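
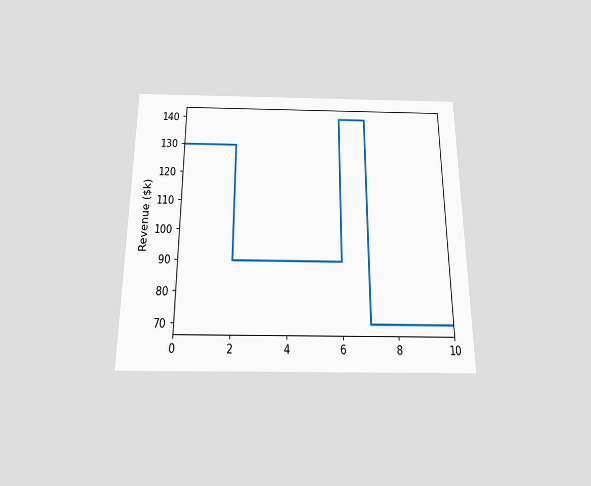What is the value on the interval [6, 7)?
$140k

The chart is viewed slightly from below. On [6, 7) the step sits at $140k.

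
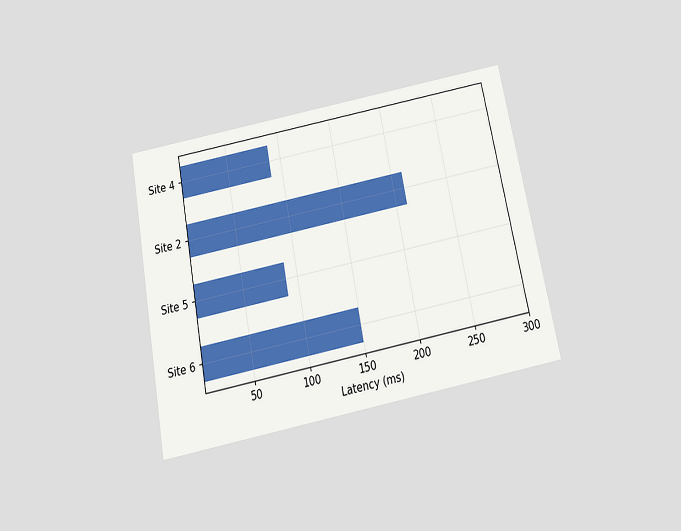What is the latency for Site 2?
The chart is tilted about 11° counter-clockwise and viewed slightly from below. Reading along the chart's x-axis, the Site 2 bar reaches 210ms.

210ms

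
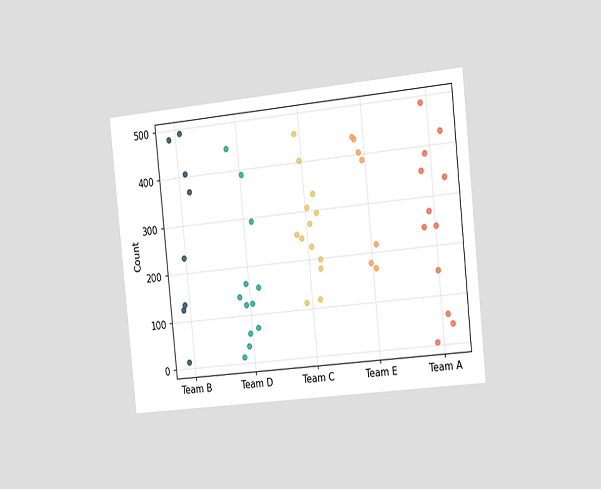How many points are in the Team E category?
7

The chart is tilted about 6° counter-clockwise and viewed slightly from the right. Counting the markers in the Team E column gives 7.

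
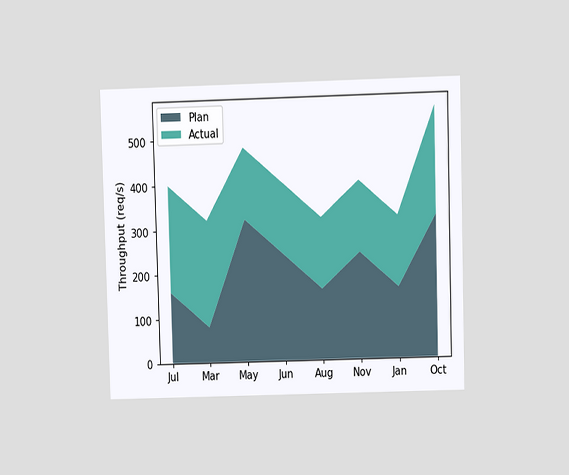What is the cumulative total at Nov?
The chart is viewed at a slight angle. The stacked total at Nov reaches 400req/s.

400req/s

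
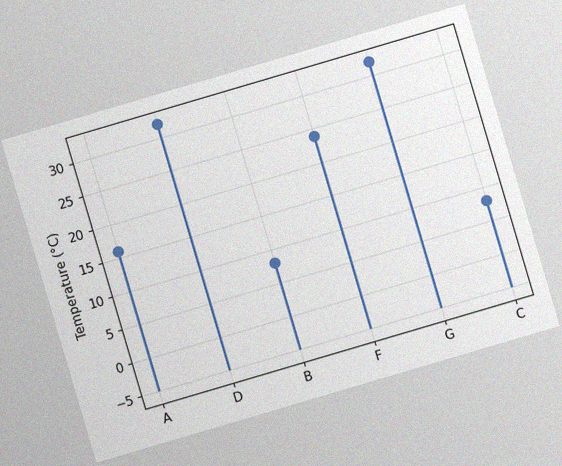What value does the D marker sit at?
32°C

The chart is tilted about 16° counter-clockwise, with some photo noise. The D marker sits at 32°C.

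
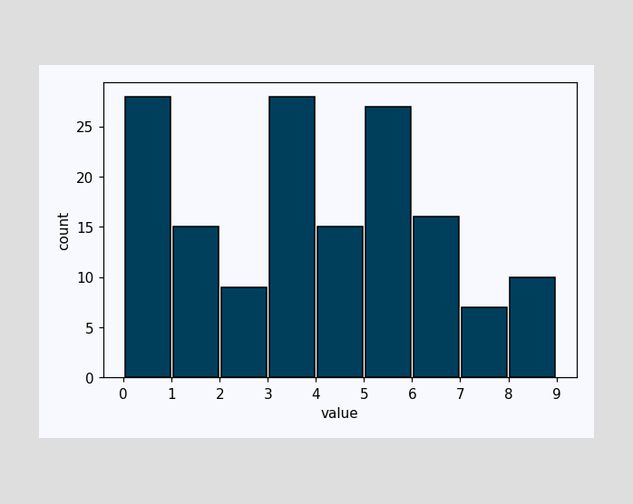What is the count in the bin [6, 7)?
The [6, 7) bin has height 16.

16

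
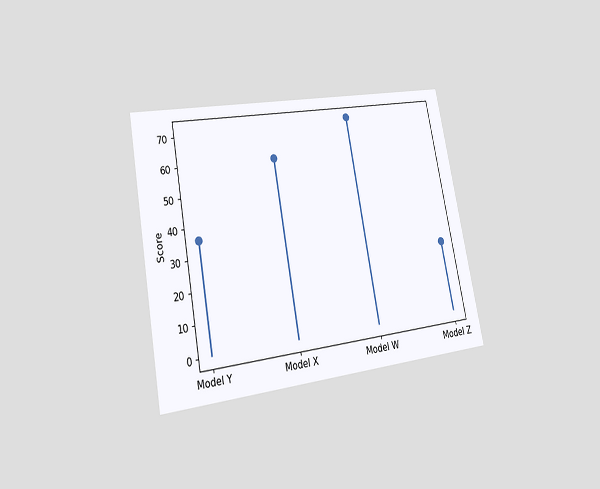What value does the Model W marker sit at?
The chart is tilted about 11° counter-clockwise and viewed at a slight angle. The Model W marker sits at 72.

72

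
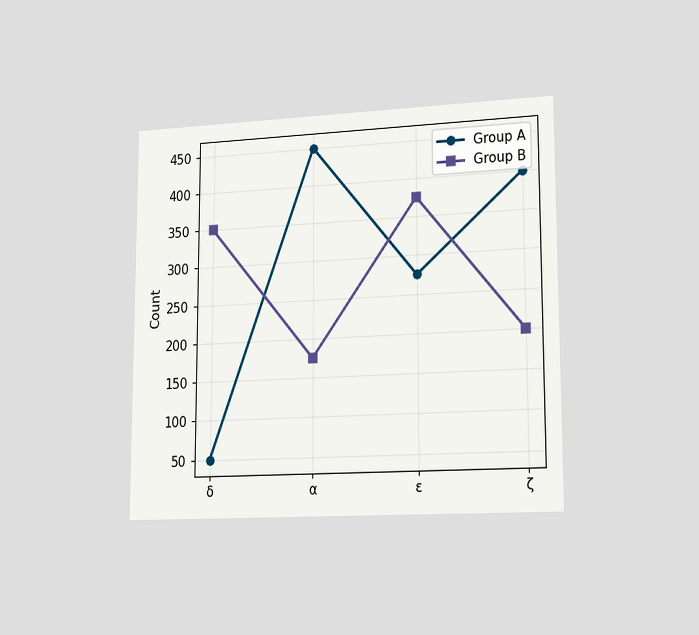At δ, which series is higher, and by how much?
The chart is viewed slightly from the right. At δ, Group B sits above the other line by 300.

Group B, by 300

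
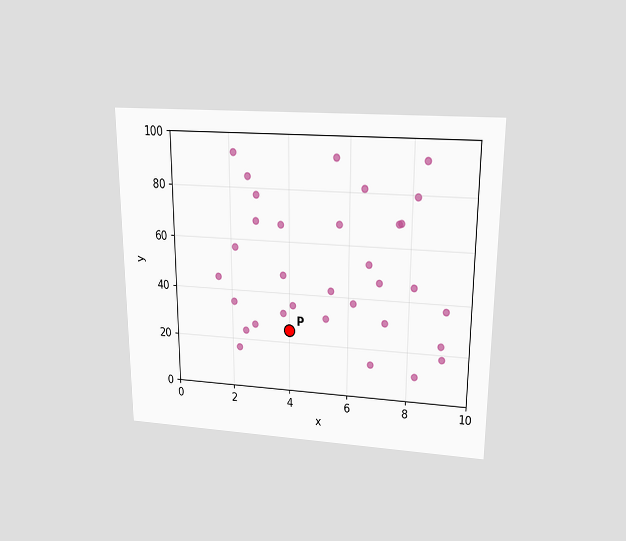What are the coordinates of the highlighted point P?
The chart is viewed slightly from above. Following the gridlines from P to each axis, P sits at (4, 25).

(4, 25)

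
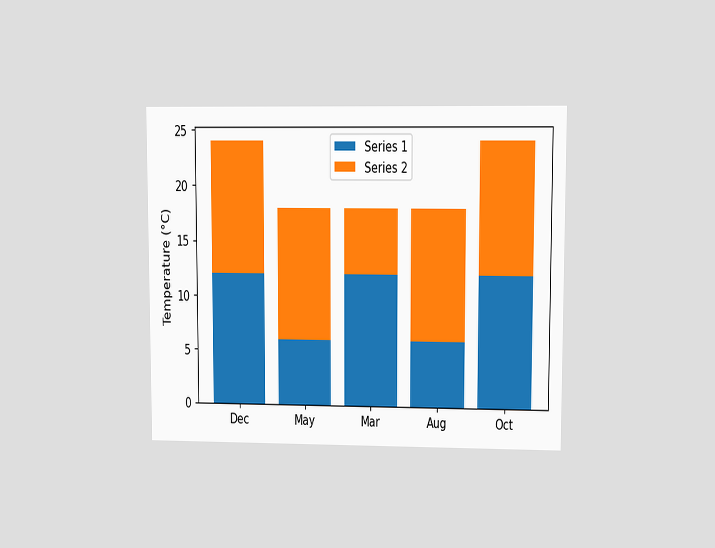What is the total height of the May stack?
18°C

The chart is viewed at a slight angle. The May stack's top reaches 18°C on the y-axis.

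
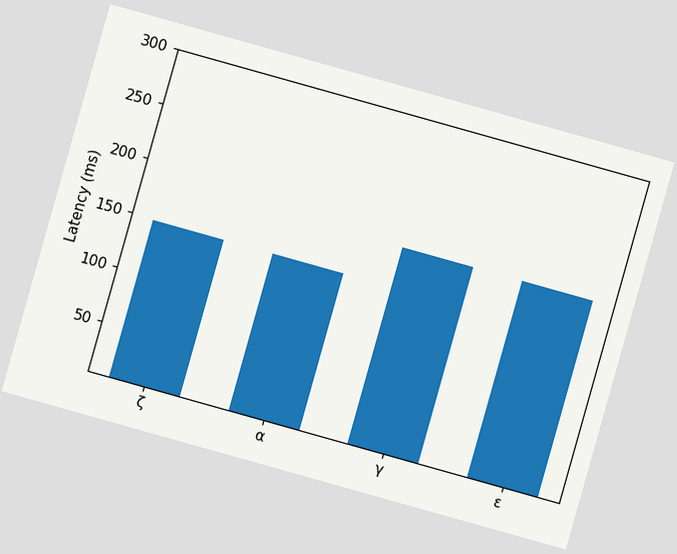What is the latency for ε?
185ms

The chart is tilted about 16° clockwise. Reading along the chart's y-axis, the ε bar reaches 185ms.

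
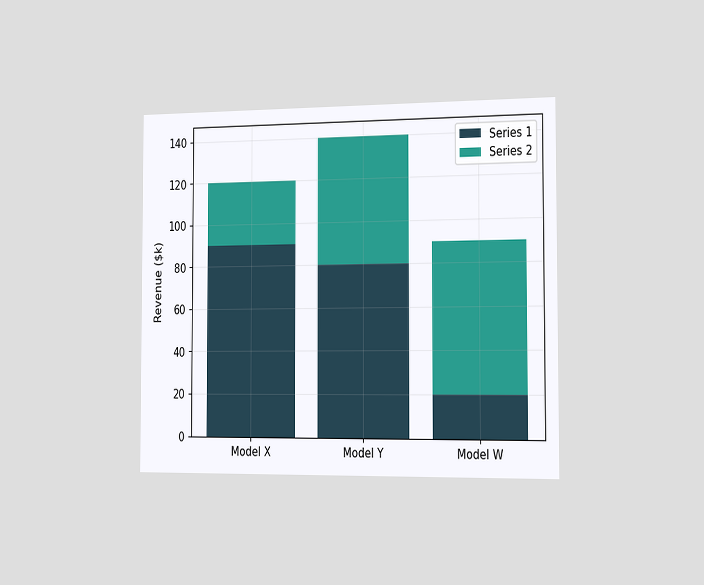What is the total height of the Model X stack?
The chart is viewed slightly from the right. The Model X stack's top reaches $120k on the y-axis.

$120k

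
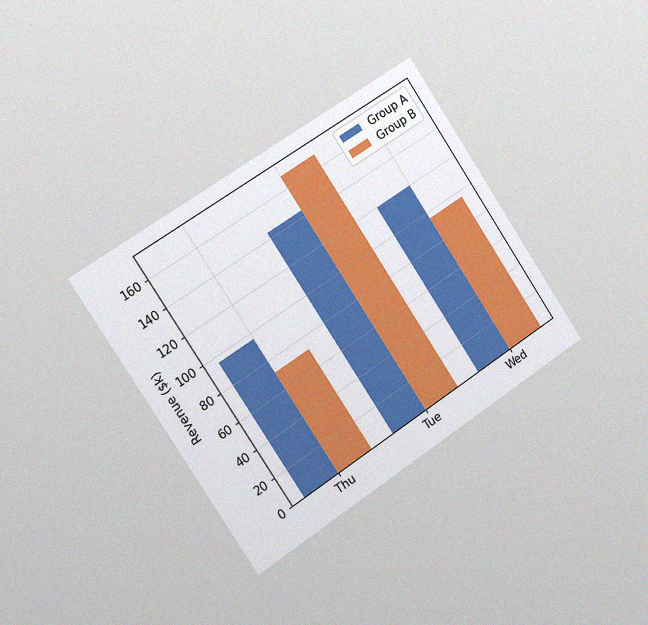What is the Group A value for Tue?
$144k

The chart is tilted about 33° counter-clockwise and viewed slightly from the left, with some photo noise. The Group A bar at Tue reaches $144k on the y-axis.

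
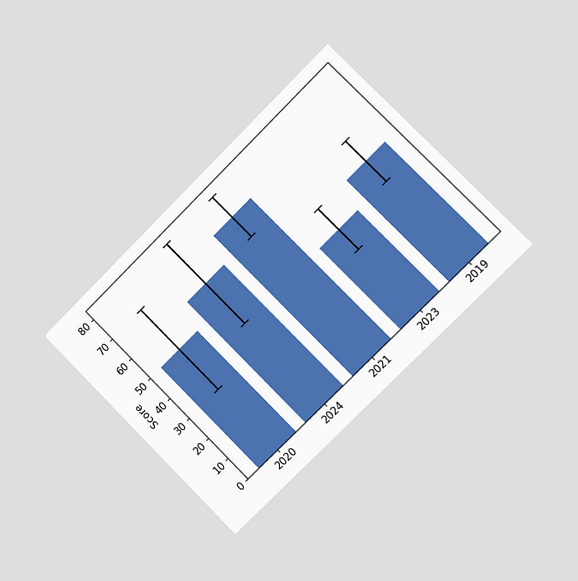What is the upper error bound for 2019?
The chart is tilted about 45° counter-clockwise and viewed slightly from the right. The 2019 bar's upper whisker reaches 60.

60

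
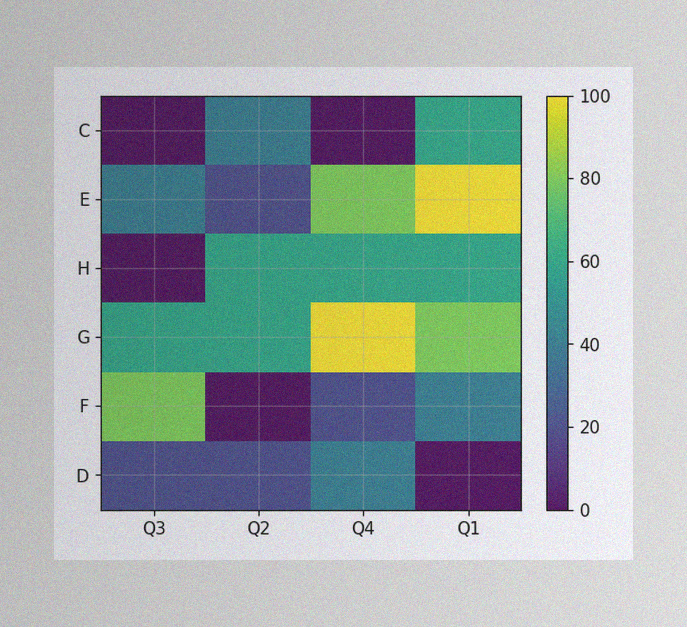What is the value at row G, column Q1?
The image has some photo noise and uneven lighting. Matching cell (G, Q1) against the colorbar gives 80.

80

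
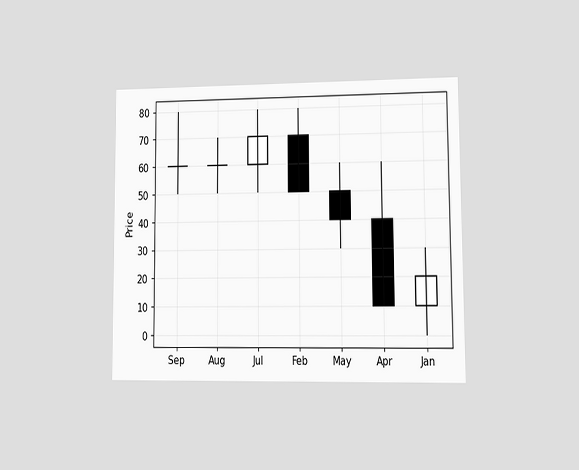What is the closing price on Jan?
20

The chart is viewed at a slight angle. The Jan candle closes at 20.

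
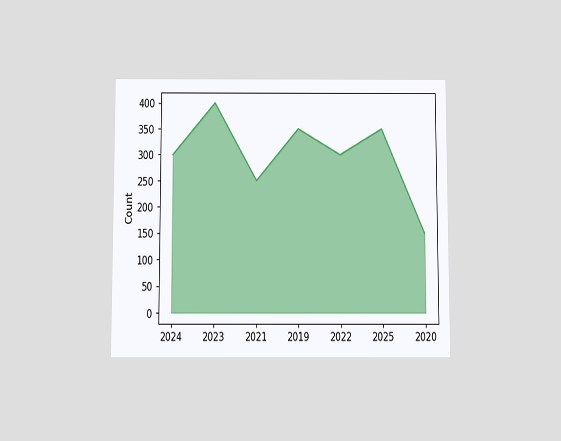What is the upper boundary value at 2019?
The chart is viewed slightly from below. At 2019 the upper boundary is at 350.

350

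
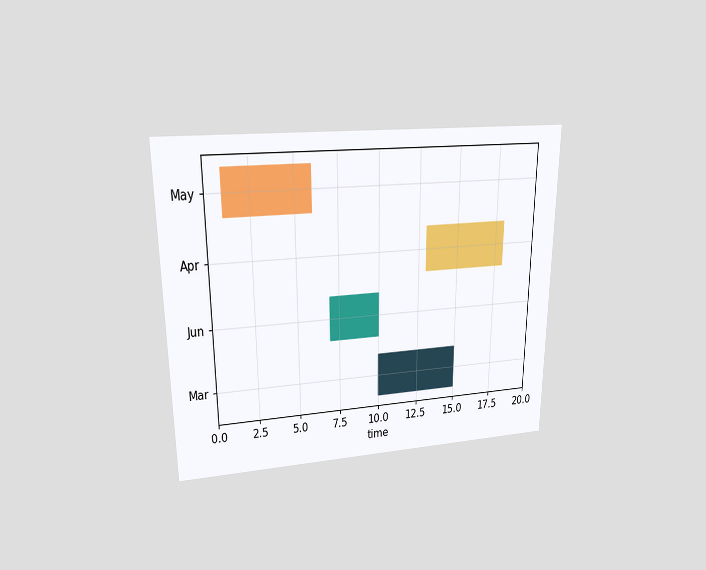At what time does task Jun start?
7

The chart is viewed at a slight angle. The Jun bar begins at t=7.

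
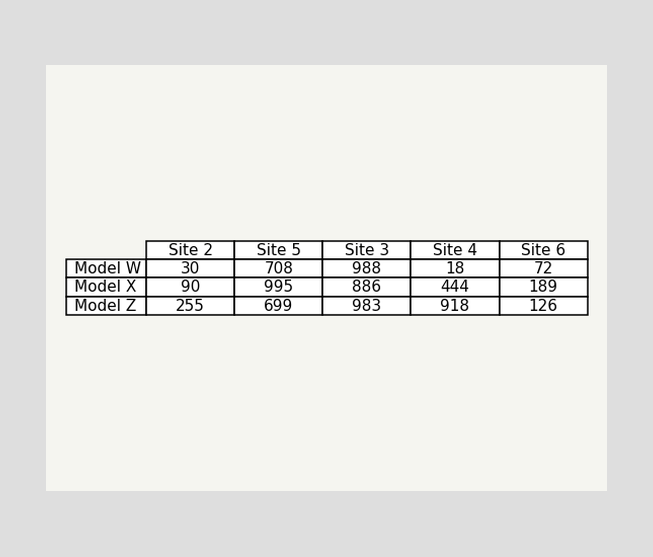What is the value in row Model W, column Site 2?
The (Model W, Site 2) cell reads 30.

30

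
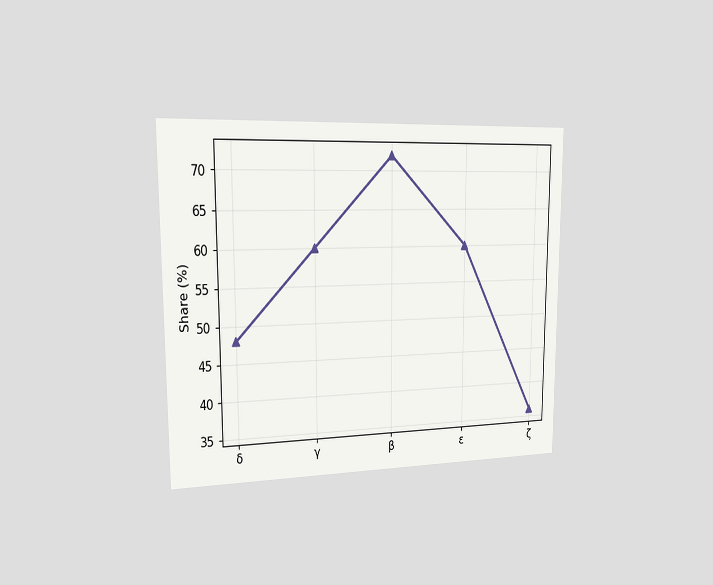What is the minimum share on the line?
36%

The chart is viewed slightly from the left. The lowest point is at ζ, and reading across to the y-axis gives 36%.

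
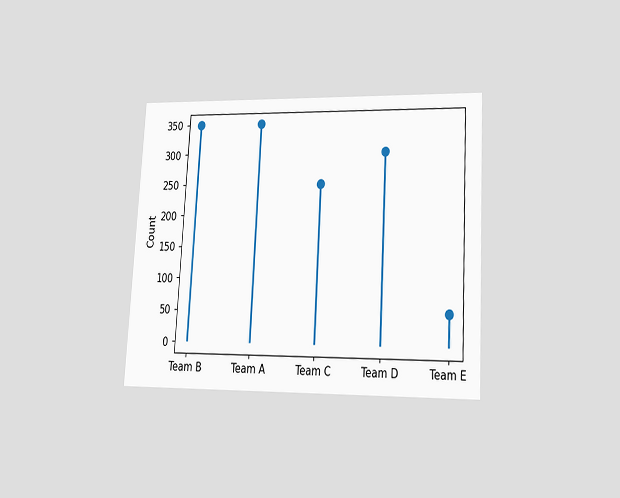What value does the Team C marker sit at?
The chart is tilted about 3° clockwise and viewed at a slight angle. The Team C marker sits at 250.

250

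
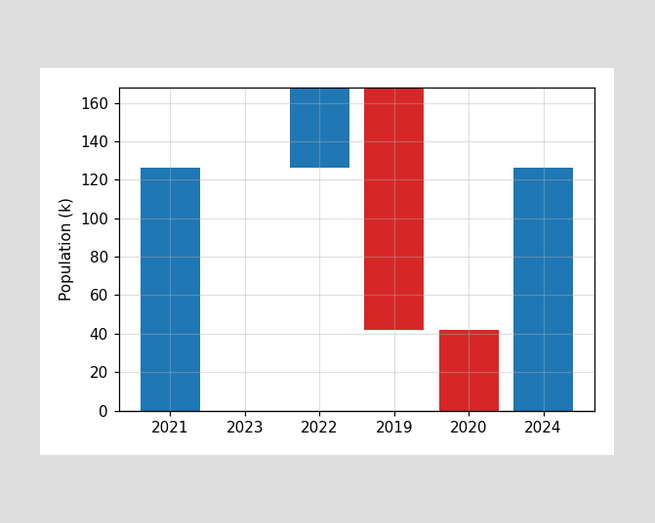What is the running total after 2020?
After 2020 the running total reaches 0k.

0k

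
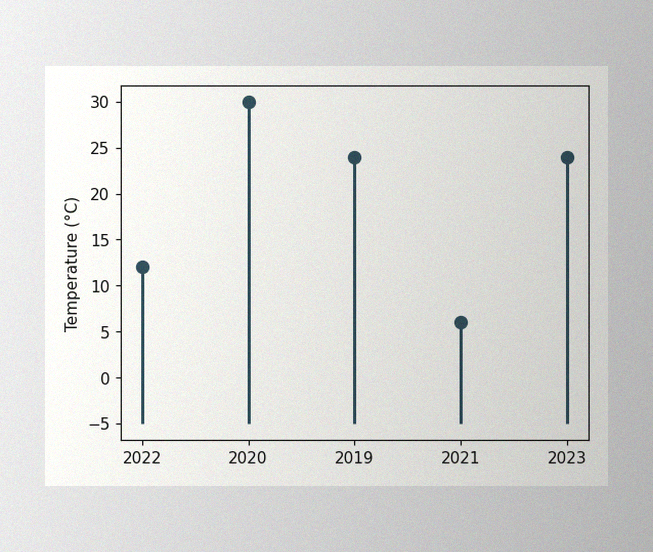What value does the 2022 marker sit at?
12°C

The image has some photo noise and uneven lighting. The 2022 marker sits at 12°C.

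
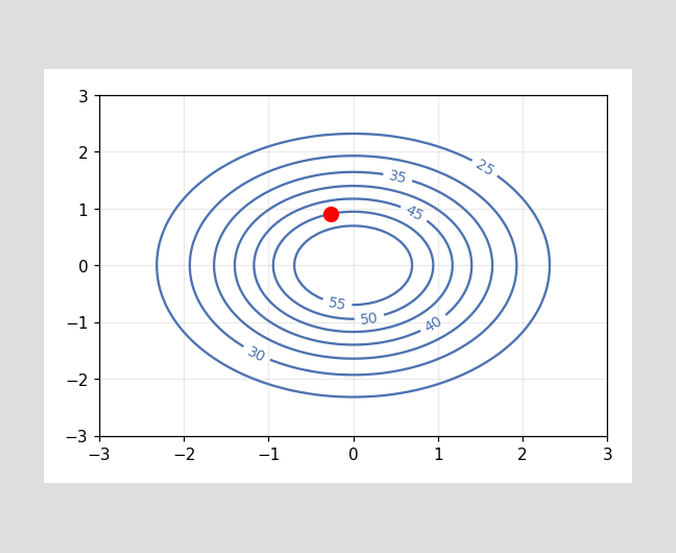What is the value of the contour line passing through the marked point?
50

The marked point sits on the contour labelled 50.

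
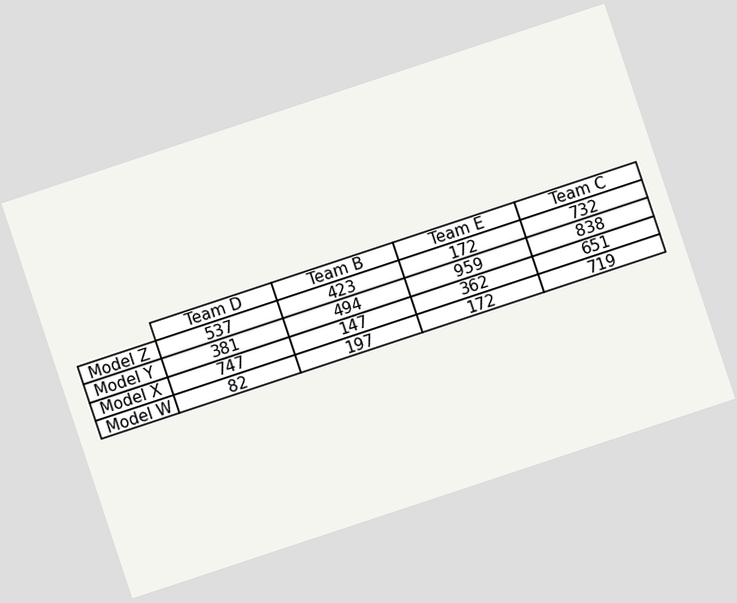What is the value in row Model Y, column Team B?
The chart is tilted about 18° counter-clockwise. The (Model Y, Team B) cell reads 494.

494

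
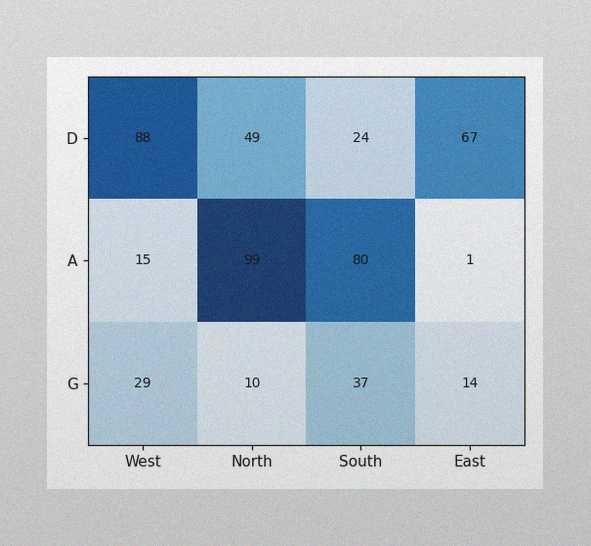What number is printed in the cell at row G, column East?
14

The image has some photo noise and uneven lighting. The (G, East) cell reads 14.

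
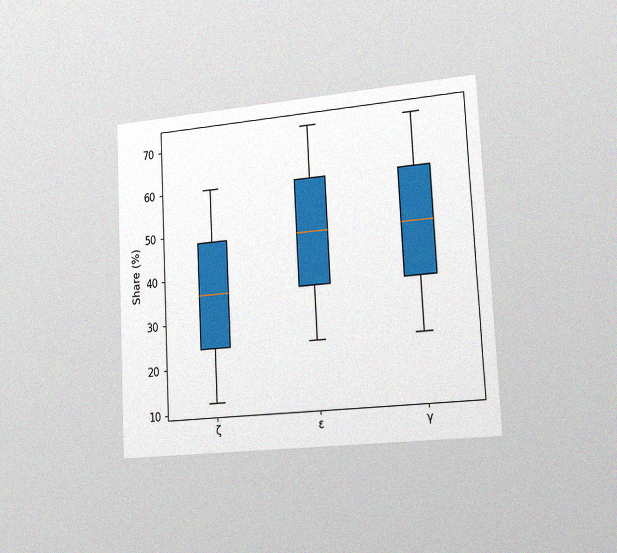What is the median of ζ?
The chart is tilted about 3° counter-clockwise and viewed slightly from the right, with some photo noise. The median line in the ζ box sits at 36%.

36%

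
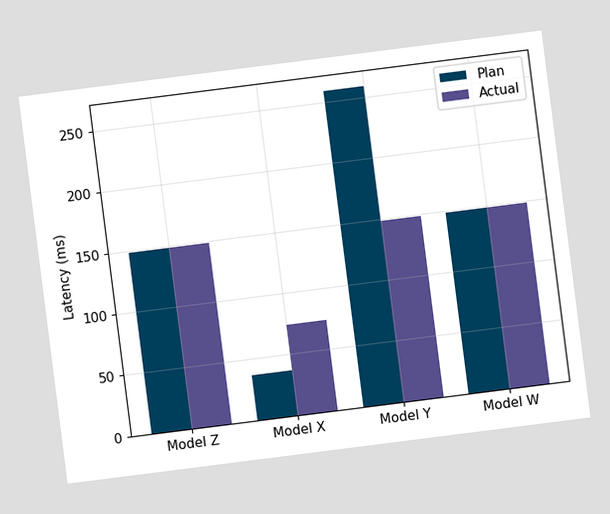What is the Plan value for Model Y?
The chart is tilted about 7° counter-clockwise. The Plan bar at Model Y reaches 259ms on the y-axis.

259ms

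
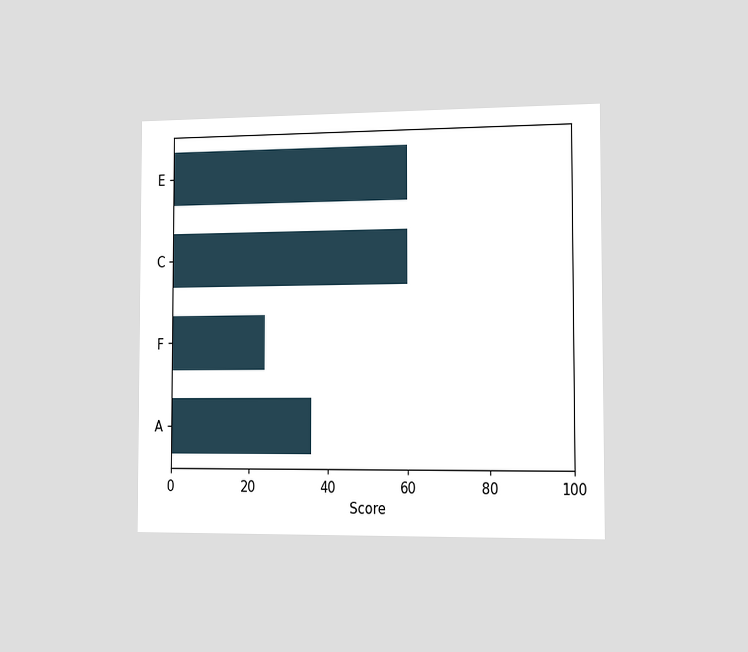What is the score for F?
24

The chart is viewed slightly from the right. Reading along the chart's x-axis, the F bar reaches 24.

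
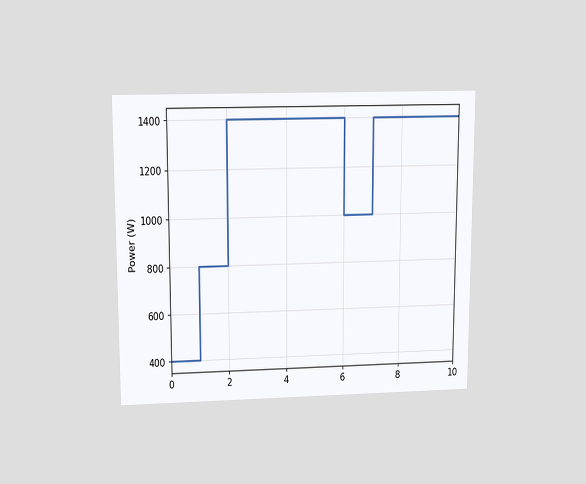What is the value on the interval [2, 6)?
1400W

The chart is viewed slightly from above. On [2, 6) the step sits at 1400W.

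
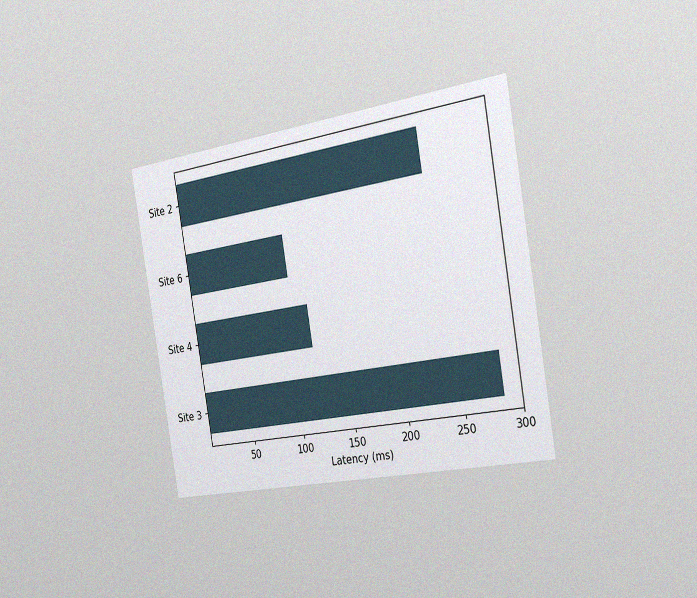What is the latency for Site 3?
The chart is tilted about 10° counter-clockwise and viewed slightly from the right, with some photo noise. Reading along the chart's x-axis, the Site 3 bar reaches 285ms.

285ms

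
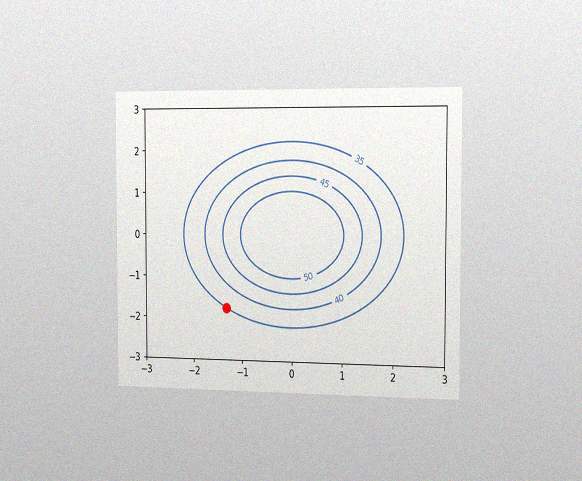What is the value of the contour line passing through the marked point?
35

The chart is viewed slightly from the right, with some photo noise. The marked point sits on the contour labelled 35.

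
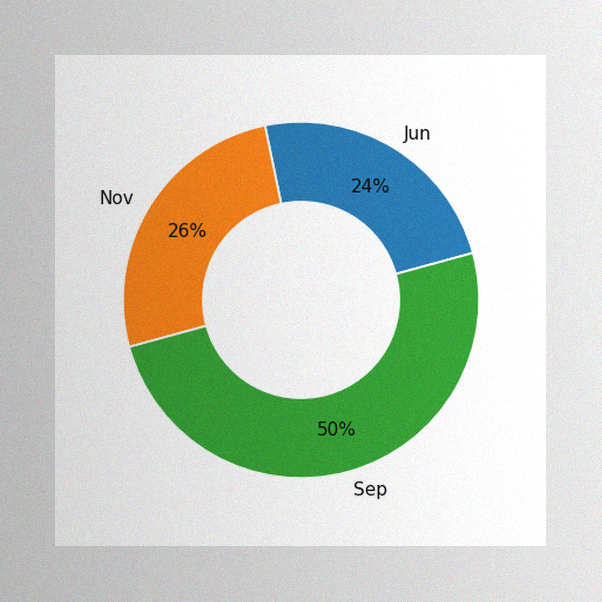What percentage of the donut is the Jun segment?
The image has some photo noise and uneven lighting. The Jun segment takes up 24% of the ring.

24%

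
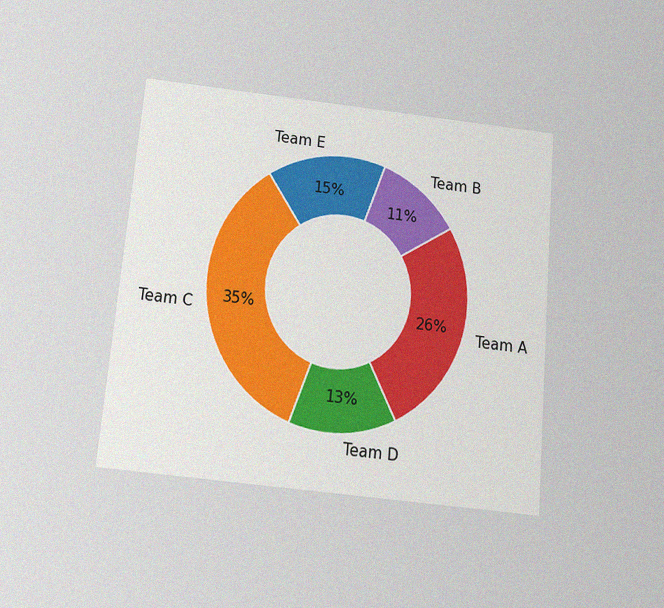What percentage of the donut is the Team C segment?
35%

The chart is tilted about 5° clockwise and viewed slightly from below, with some photo noise. The Team C segment takes up 35% of the ring.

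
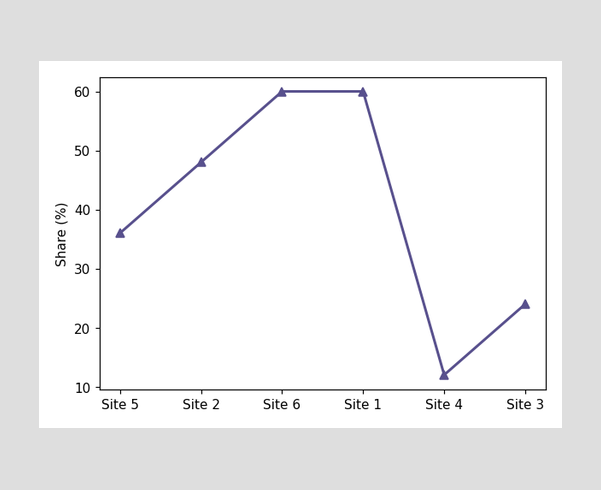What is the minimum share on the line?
The lowest point is at Site 4, and reading across to the y-axis gives 12%.

12%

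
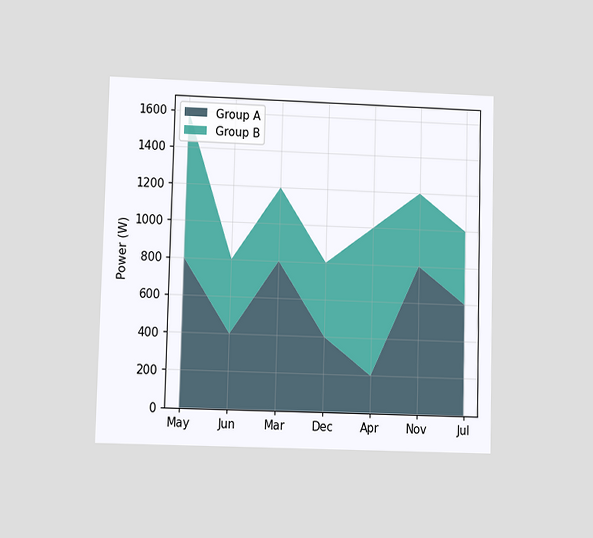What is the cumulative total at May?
1600W

The chart is viewed at a slight angle. The stacked total at May reaches 1600W.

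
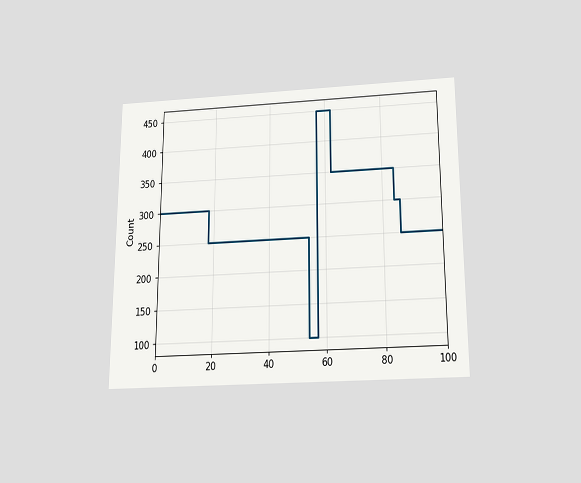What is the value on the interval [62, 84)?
350

The chart is viewed slightly from below. On [62, 84) the step sits at 350.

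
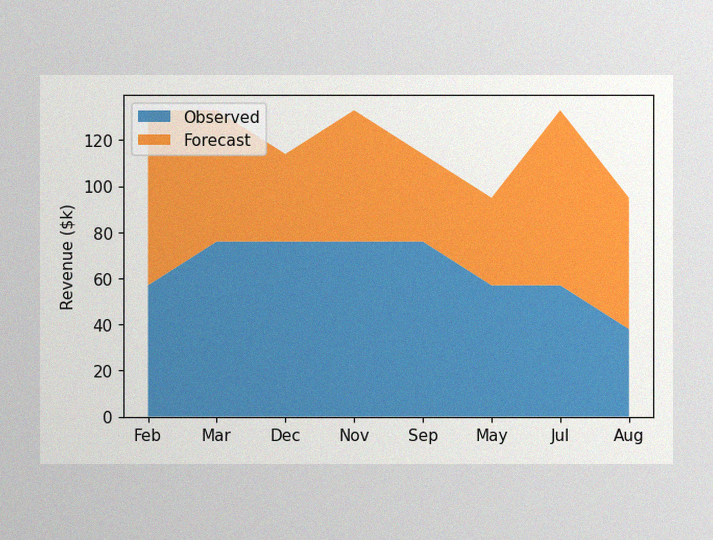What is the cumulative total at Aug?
$95k

The image has some photo noise and uneven lighting. The stacked total at Aug reaches $95k.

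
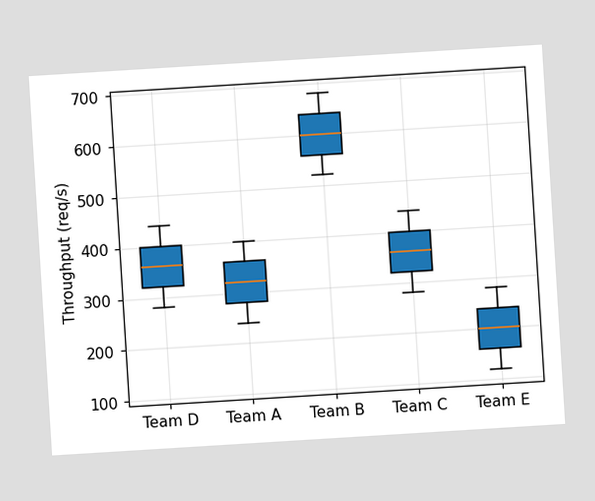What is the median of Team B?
The chart is tilted about 4° counter-clockwise. The median line in the Team B box sits at 600req/s.

600req/s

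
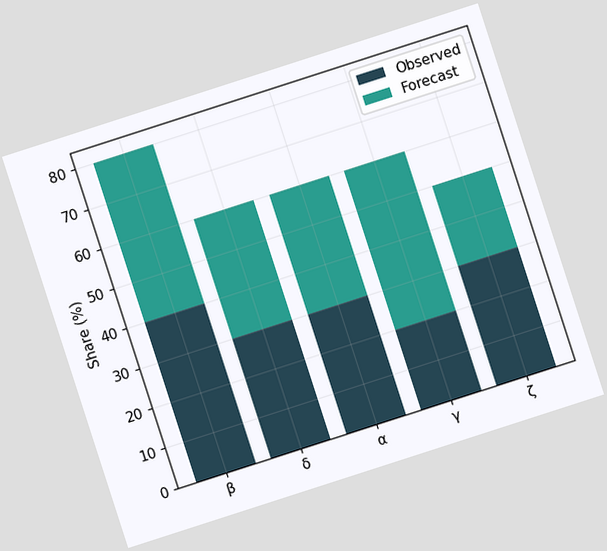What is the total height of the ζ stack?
The chart is tilted about 18° counter-clockwise. The ζ stack's top reaches 50% on the y-axis.

50%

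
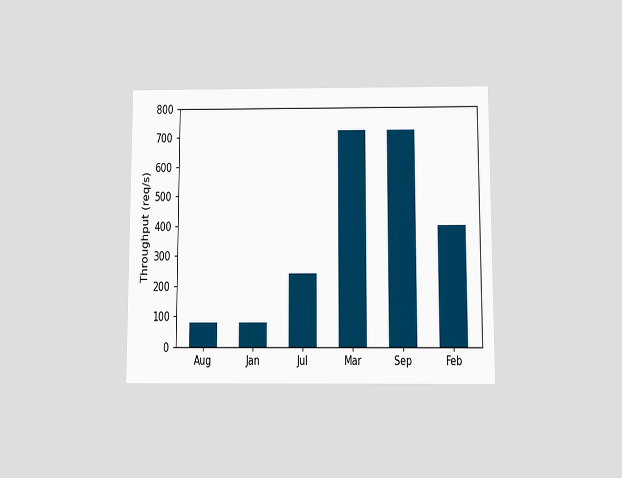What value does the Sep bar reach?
The chart is viewed slightly from below. Reading along the chart's y-axis, the Sep bar reaches 720req/s.

720req/s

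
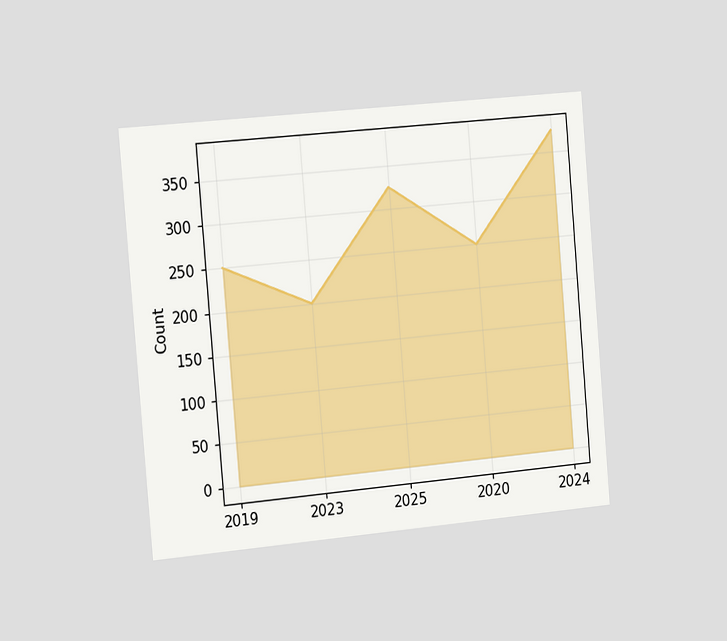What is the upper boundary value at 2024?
375

The chart is tilted about 5° counter-clockwise and viewed slightly from the left. At 2024 the upper boundary is at 375.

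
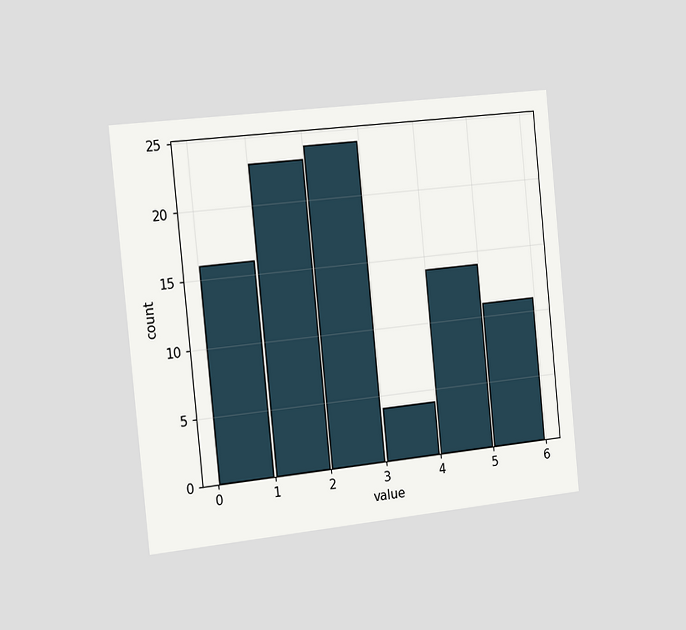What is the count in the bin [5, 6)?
11

The chart is tilted about 6° counter-clockwise and viewed slightly from the left. The [5, 6) bin has height 11.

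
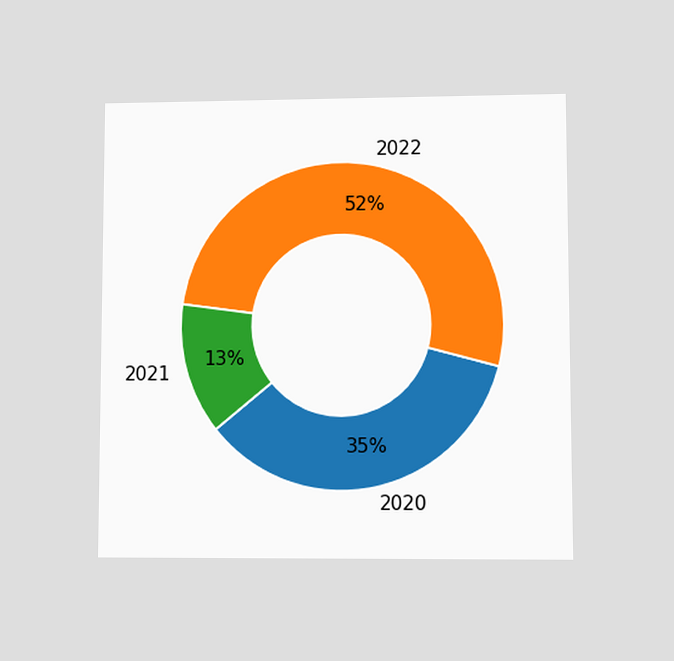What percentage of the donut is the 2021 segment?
13%

The chart is viewed at a slight angle. The 2021 segment takes up 13% of the ring.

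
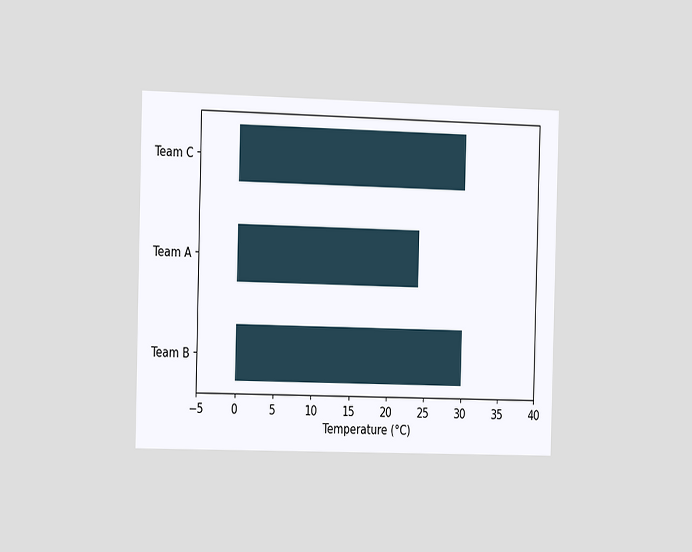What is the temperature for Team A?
24°C

The chart is viewed slightly from the left. Reading along the chart's x-axis, the Team A bar reaches 24°C.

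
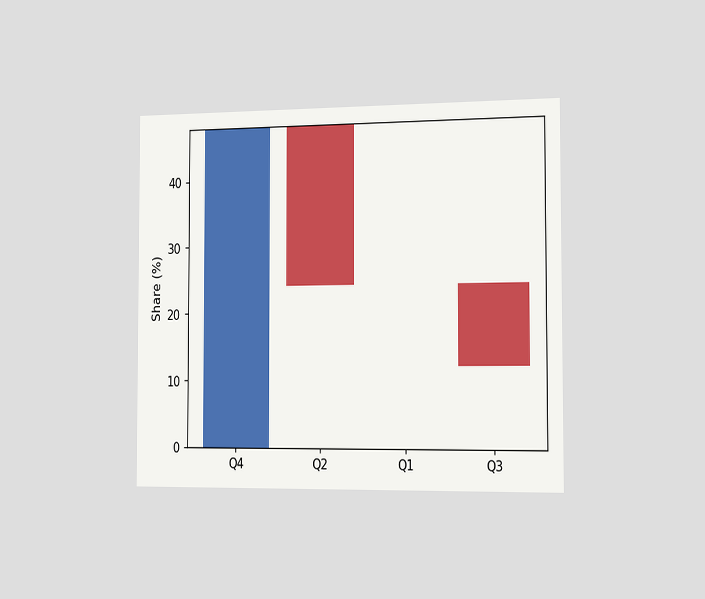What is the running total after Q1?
The chart is viewed slightly from the right. After Q1 the running total reaches 24%.

24%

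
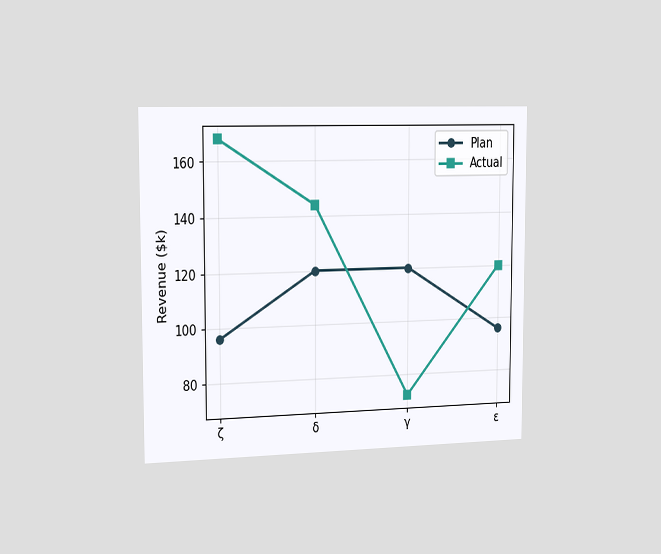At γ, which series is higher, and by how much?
Plan, by $48k

The chart is viewed slightly from the left. At γ, Plan sits above the other line by $48k.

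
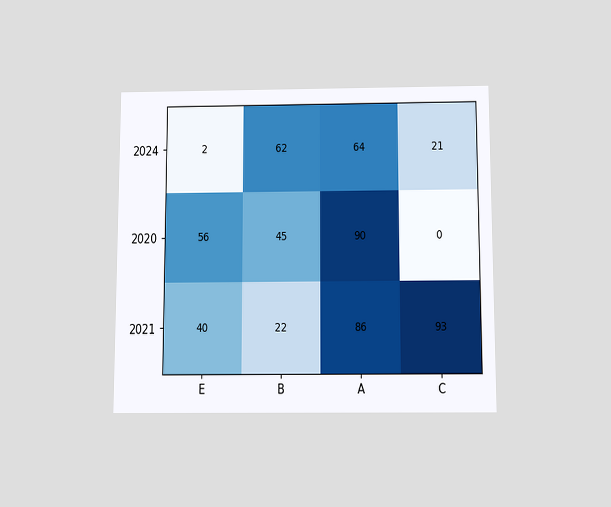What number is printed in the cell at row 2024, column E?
2

The chart is viewed slightly from below. The (2024, E) cell reads 2.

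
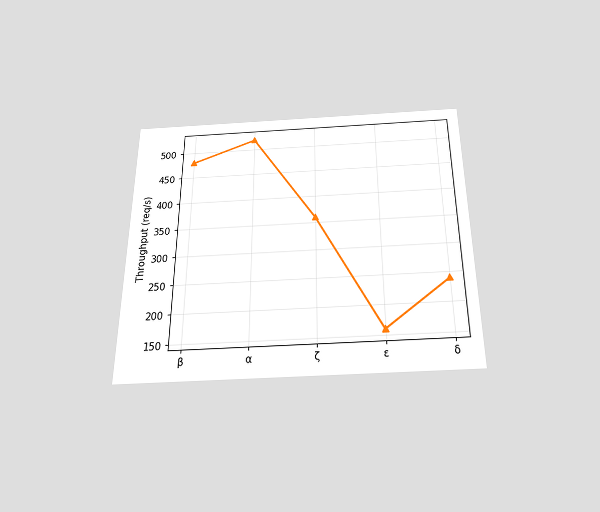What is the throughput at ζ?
360req/s

The chart is viewed slightly from below. At ζ, the line is at 360req/s.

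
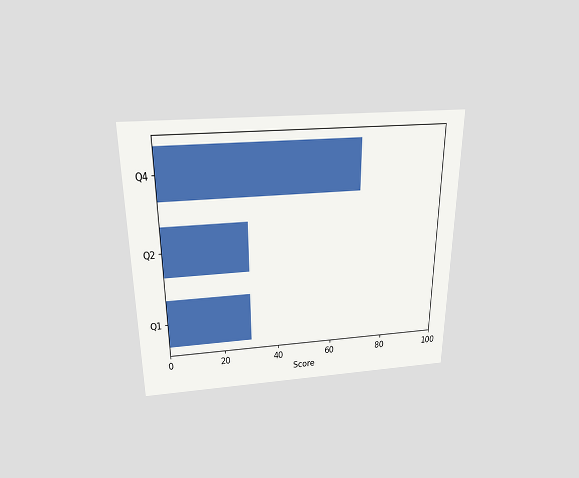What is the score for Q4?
70

The chart is viewed slightly from above. Reading along the chart's x-axis, the Q4 bar reaches 70.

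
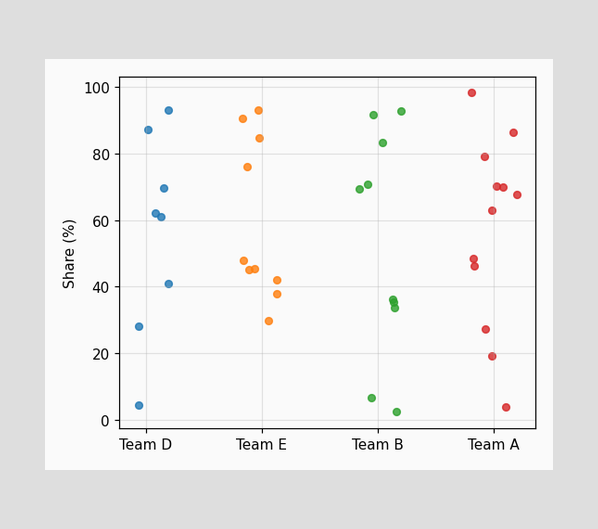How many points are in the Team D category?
8

Counting the markers in the Team D column gives 8.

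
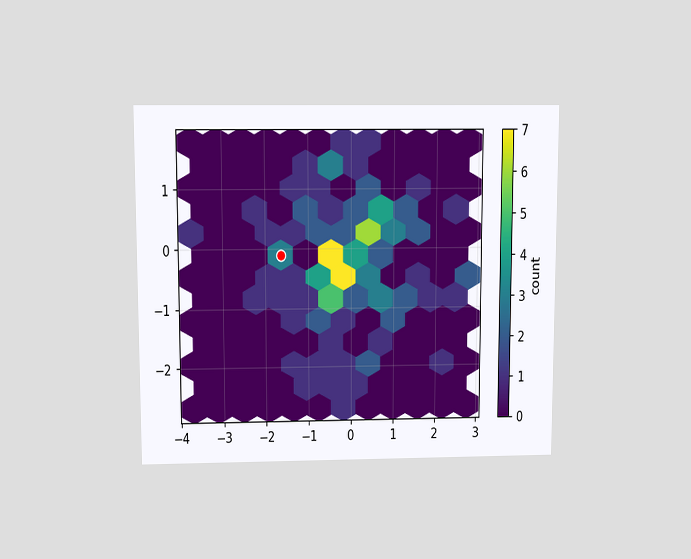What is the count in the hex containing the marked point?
The chart is viewed slightly from above. The marked hex reads 3 on the colorbar.

3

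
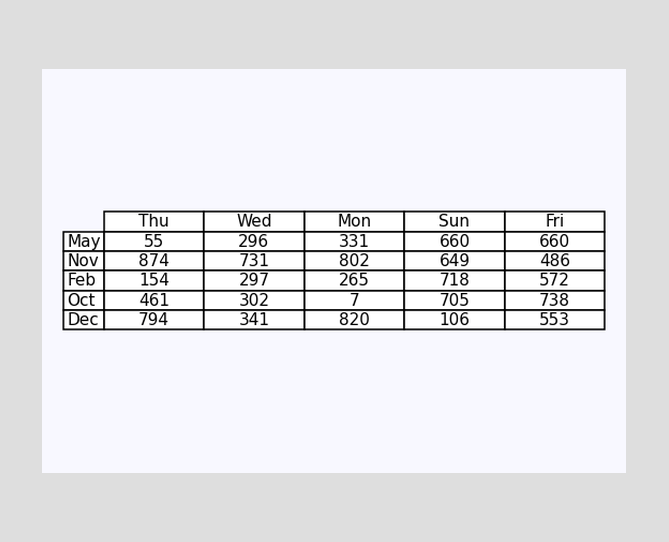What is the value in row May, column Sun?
660

The (May, Sun) cell reads 660.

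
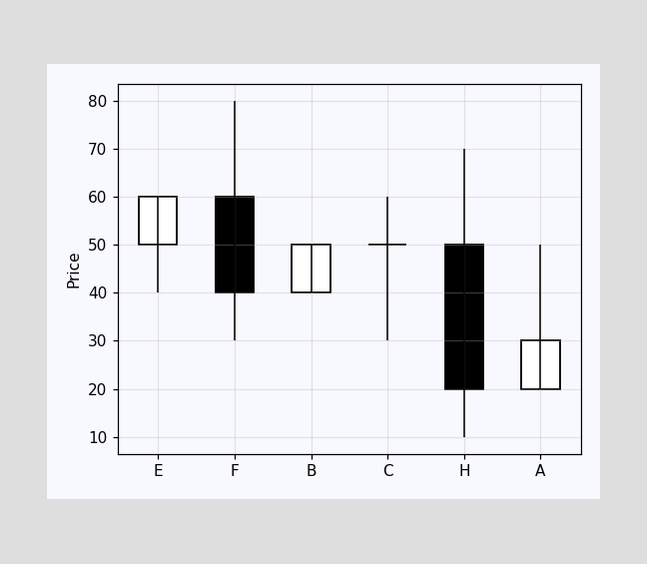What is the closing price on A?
The A candle closes at 30.

30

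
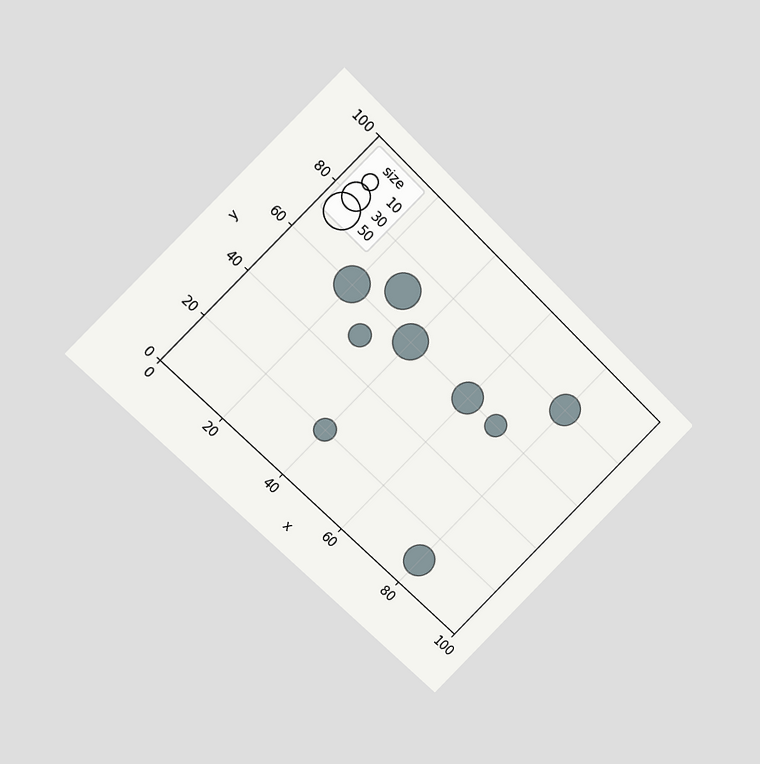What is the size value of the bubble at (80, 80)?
40

The chart is tilted about 45° clockwise and viewed at a slight angle. Matching the bubble at (80, 80) against the size legend gives 40.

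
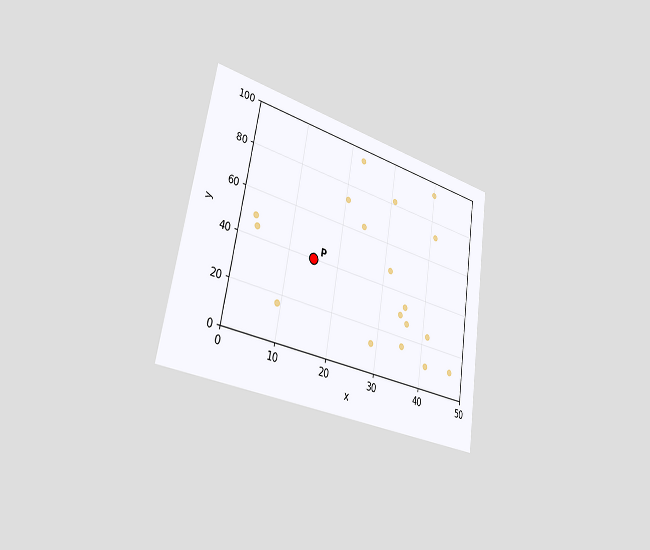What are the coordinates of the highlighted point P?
The chart is tilted about 9° clockwise and viewed slightly from the left. Following the gridlines from P to each axis, P sits at (15, 40).

(15, 40)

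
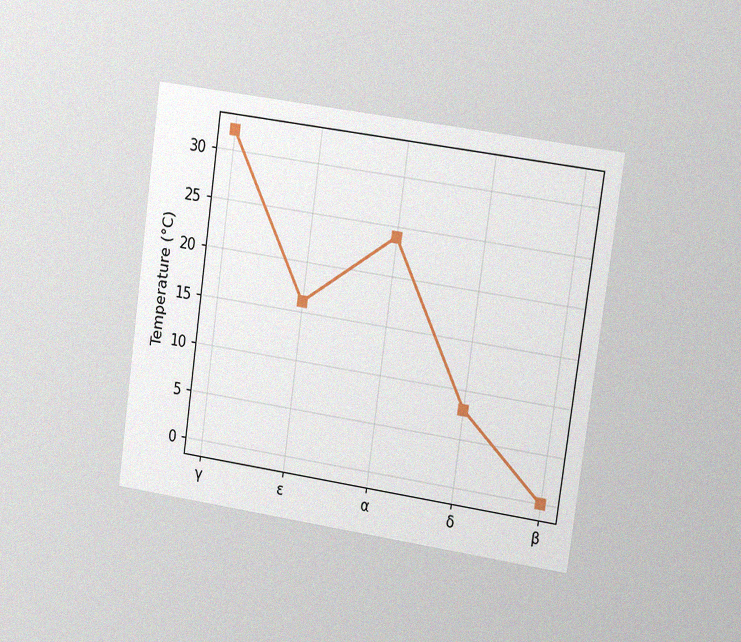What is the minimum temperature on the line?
The chart is tilted about 8° clockwise and viewed slightly from the right, with some photo noise. The lowest point is at β, and reading across to the y-axis gives 0°C.

0°C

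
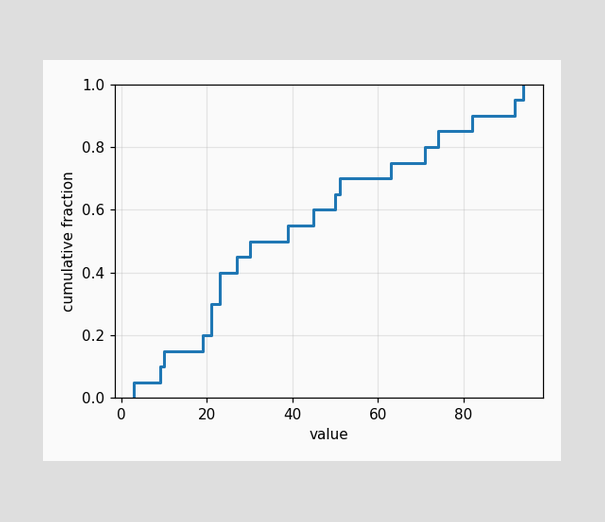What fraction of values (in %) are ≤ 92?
At x=92 the ECDF step is at 95%.

95%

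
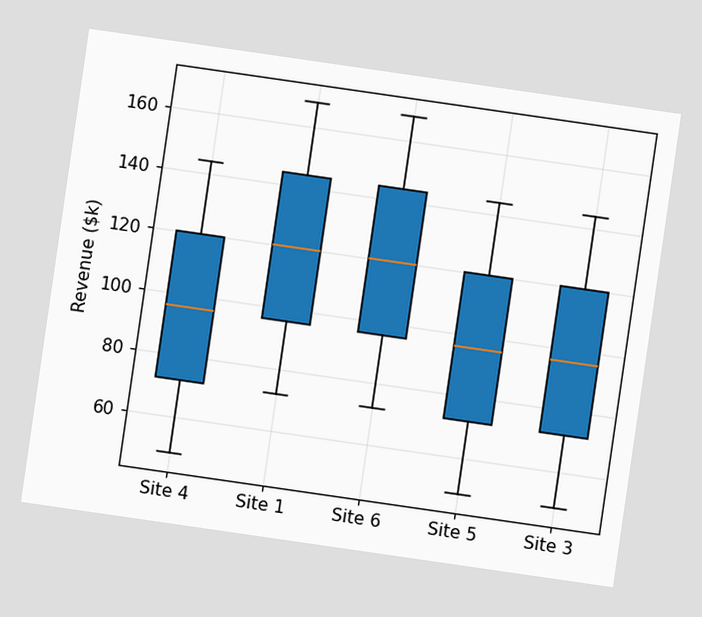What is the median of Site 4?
The chart is tilted about 8° clockwise. The median line in the Site 4 box sits at $96k.

$96k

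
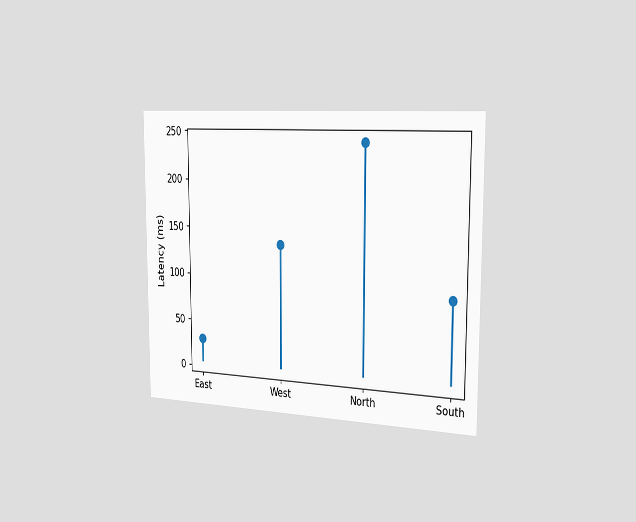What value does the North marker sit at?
The chart is viewed slightly from the right. The North marker sits at 240ms.

240ms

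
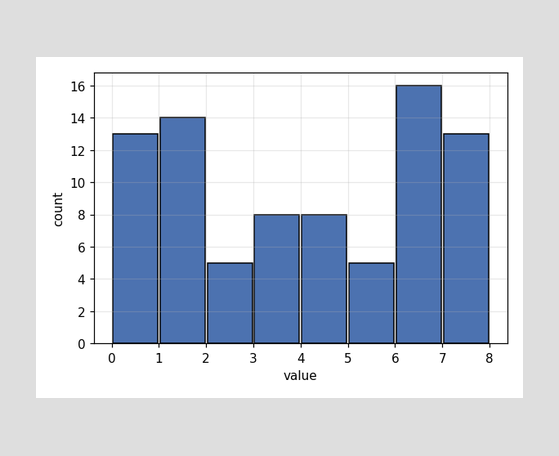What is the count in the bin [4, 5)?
The [4, 5) bin has height 8.

8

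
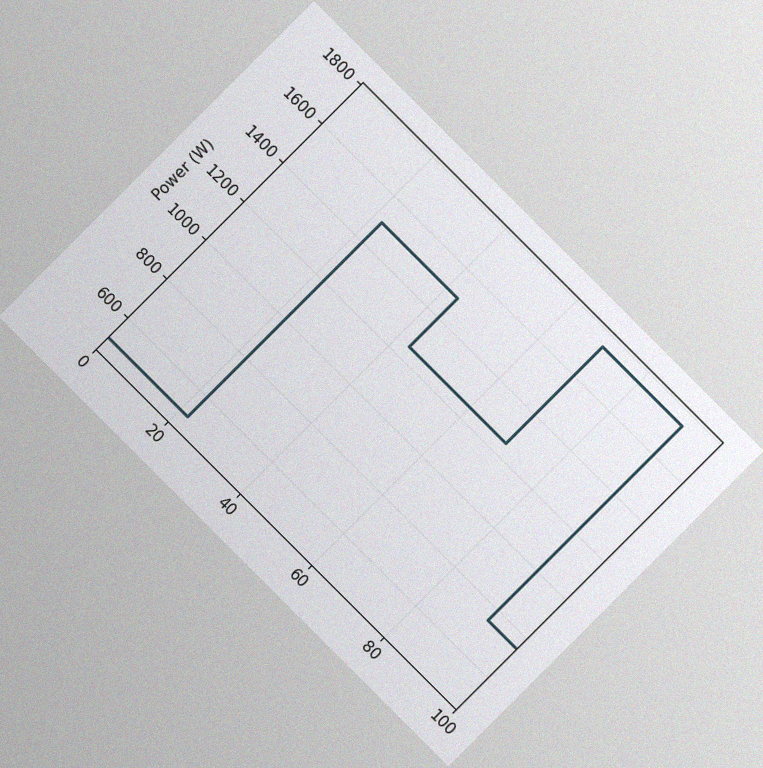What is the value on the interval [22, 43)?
The chart is tilted about 45° clockwise, with some photo noise. On [22, 43) the step sits at 1500W.

1500W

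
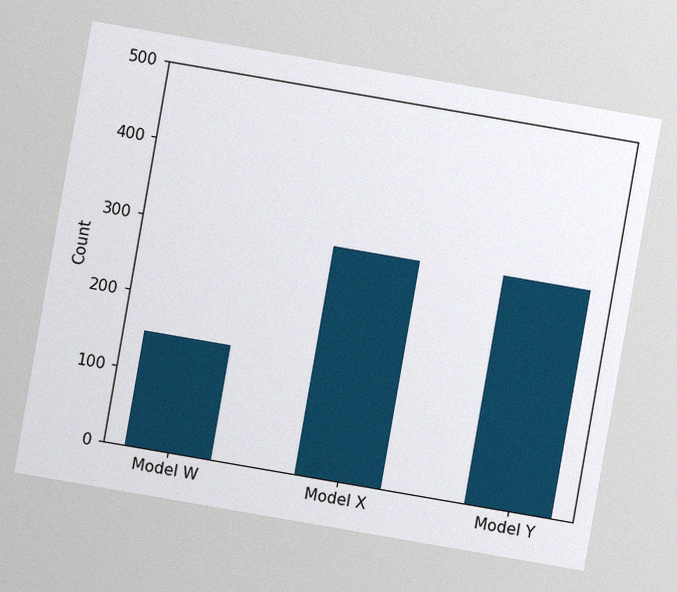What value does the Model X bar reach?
300

The chart is tilted about 10° clockwise, with some photo noise. Reading along the chart's y-axis, the Model X bar reaches 300.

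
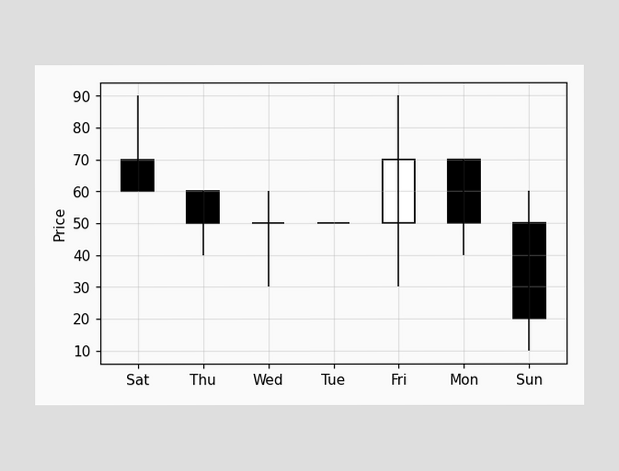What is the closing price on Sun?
20

The Sun candle closes at 20.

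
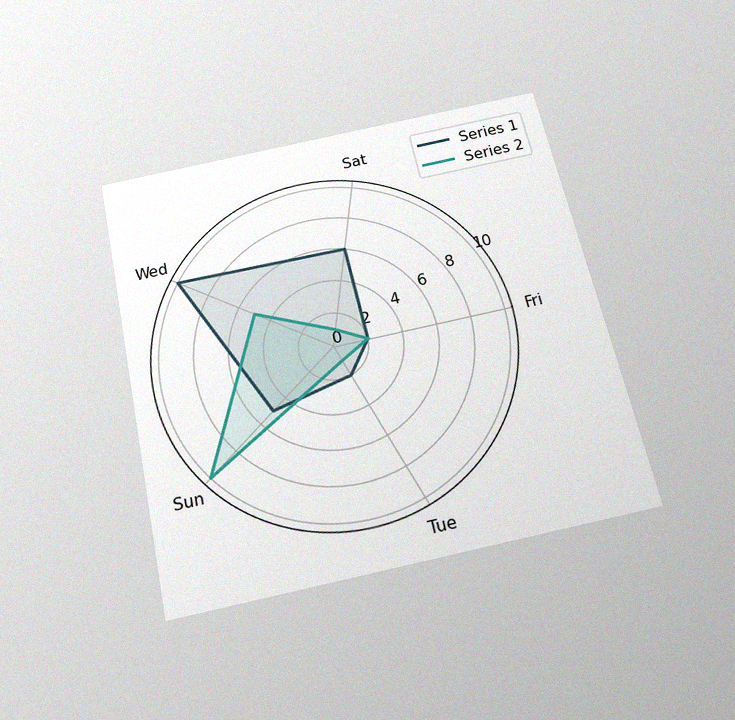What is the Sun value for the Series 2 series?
The chart is tilted about 12° counter-clockwise and viewed slightly from below, with some photo noise. On the Sun axis, Series 2 reaches 10.

10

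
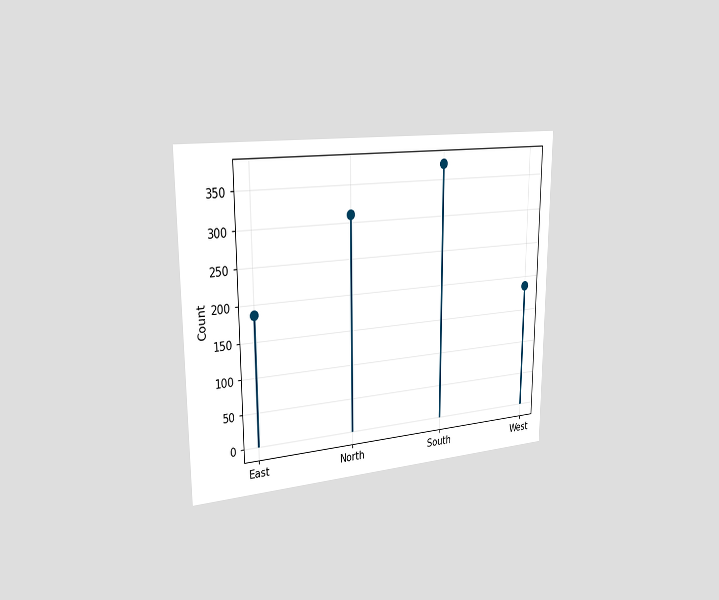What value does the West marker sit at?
186

The chart is viewed slightly from the left. The West marker sits at 186.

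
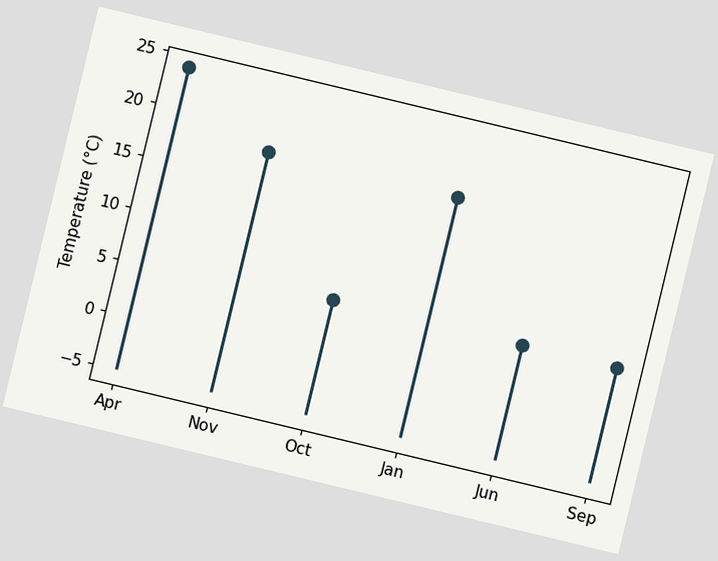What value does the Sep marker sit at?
The chart is tilted about 14° clockwise. The Sep marker sits at 6°C.

6°C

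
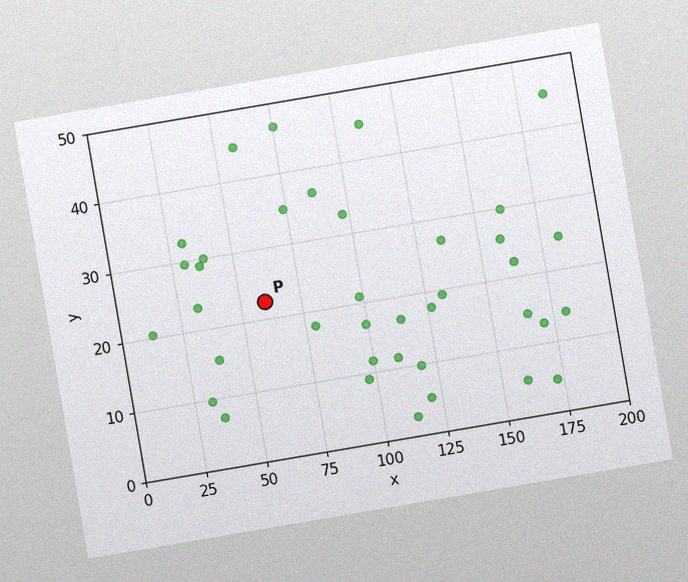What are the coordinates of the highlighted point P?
The chart is tilted about 10° counter-clockwise, with some photo noise. Following the gridlines from P to each axis, P sits at (60, 22.5).

(60, 22.5)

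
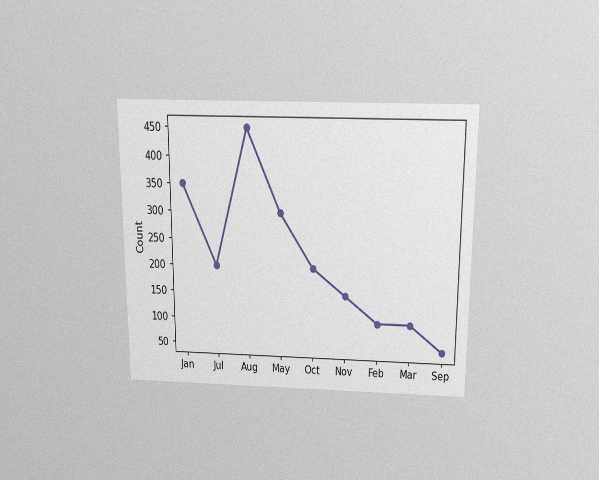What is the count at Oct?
The chart is viewed slightly from above, with some photo noise. At Oct, the line is at 200.

200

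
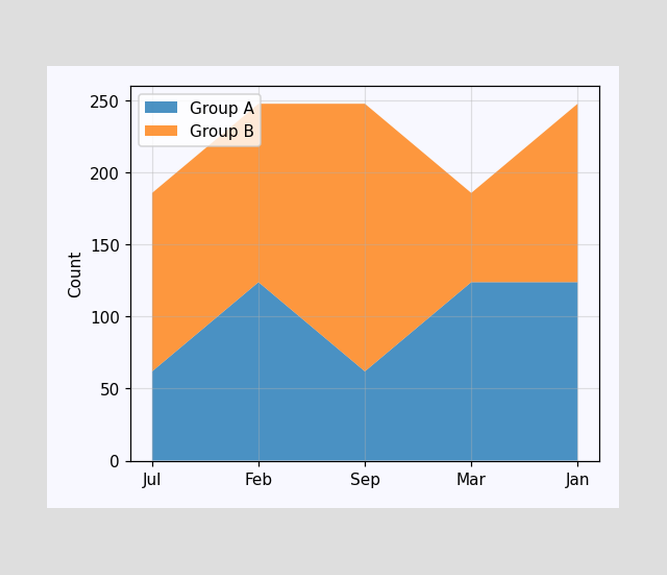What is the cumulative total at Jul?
186

The stacked total at Jul reaches 186.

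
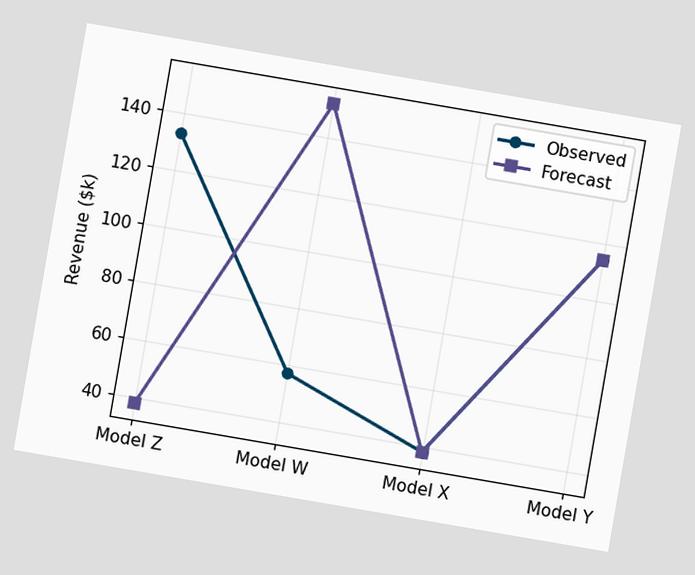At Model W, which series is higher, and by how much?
Forecast, by $95k

The chart is tilted about 10° clockwise. At Model W, Forecast sits above the other line by $95k.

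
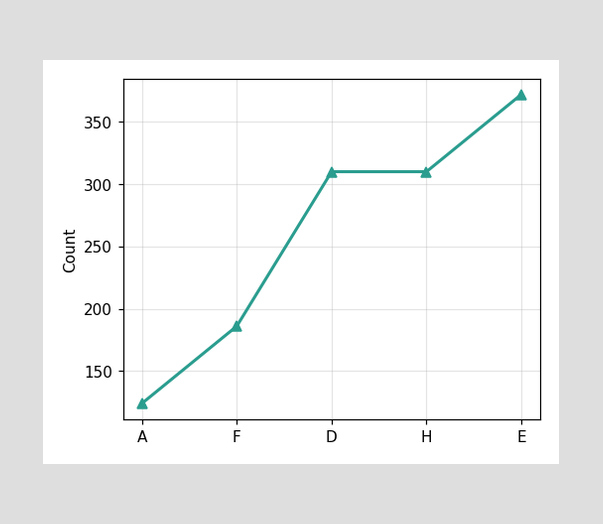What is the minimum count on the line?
124

The lowest point is at A, and reading across to the y-axis gives 124.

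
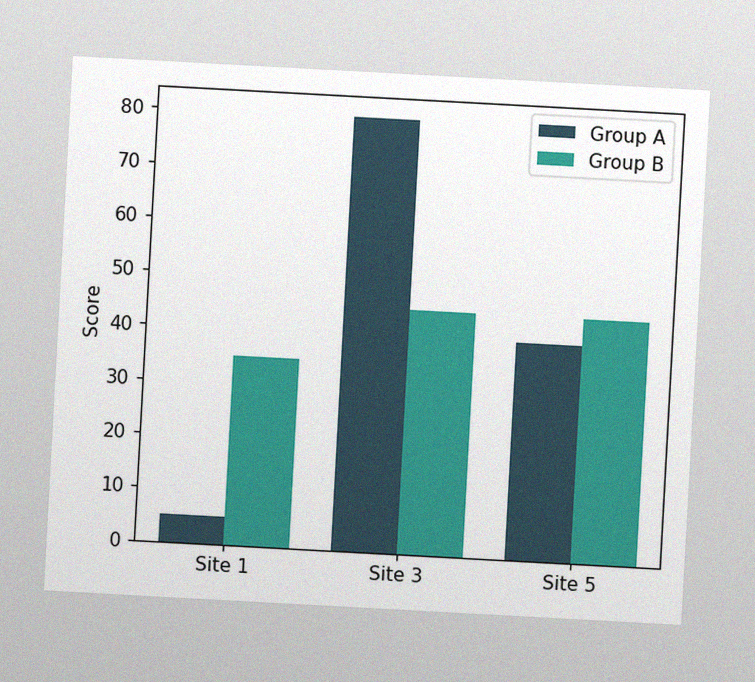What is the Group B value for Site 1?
35

The chart is tilted about 3° clockwise, with some photo noise. The Group B bar at Site 1 reaches 35 on the y-axis.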